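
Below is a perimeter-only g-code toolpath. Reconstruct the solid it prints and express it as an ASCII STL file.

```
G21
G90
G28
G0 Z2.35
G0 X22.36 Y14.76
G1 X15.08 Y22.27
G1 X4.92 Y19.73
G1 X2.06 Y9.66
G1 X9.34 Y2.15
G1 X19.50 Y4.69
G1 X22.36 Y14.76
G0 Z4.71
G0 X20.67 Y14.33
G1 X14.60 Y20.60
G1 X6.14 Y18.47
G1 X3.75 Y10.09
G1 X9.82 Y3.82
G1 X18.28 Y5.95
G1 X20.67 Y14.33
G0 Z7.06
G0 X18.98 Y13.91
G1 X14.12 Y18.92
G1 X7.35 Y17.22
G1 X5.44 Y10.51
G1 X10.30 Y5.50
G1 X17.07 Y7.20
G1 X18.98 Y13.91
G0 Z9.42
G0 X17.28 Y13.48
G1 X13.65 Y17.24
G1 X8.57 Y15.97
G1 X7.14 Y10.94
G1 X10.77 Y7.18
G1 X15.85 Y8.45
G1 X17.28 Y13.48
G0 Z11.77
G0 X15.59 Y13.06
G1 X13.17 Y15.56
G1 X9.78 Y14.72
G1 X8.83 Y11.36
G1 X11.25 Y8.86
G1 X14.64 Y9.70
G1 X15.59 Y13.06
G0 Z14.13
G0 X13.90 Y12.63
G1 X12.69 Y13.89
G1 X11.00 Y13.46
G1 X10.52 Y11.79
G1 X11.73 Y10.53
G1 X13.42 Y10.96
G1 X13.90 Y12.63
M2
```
solid part
  facet normal 0.0000 0.0000 -1.0000
    outer loop
      vertex 3.71 20.98 0.00
      vertex 15.56 23.95 0.00
      vertex 24.05 15.18 0.00
    endloop
  endfacet
  facet normal 0.0000 0.0000 -1.0000
    outer loop
      vertex 0.37 9.24 0.00
      vertex 3.71 20.98 0.00
      vertex 24.05 15.18 0.00
    endloop
  endfacet
  facet normal 0.0000 0.0000 -1.0000
    outer loop
      vertex 8.86 0.47 0.00
      vertex 0.37 9.24 0.00
      vertex 24.05 15.18 0.00
    endloop
  endfacet
  facet normal 0.0000 0.0000 -1.0000
    outer loop
      vertex 20.71 3.44 0.00
      vertex 8.86 0.47 0.00
      vertex 24.05 15.18 0.00
    endloop
  endfacet
  facet normal 0.6047 0.5854 0.5400
    outer loop
      vertex 24.05 15.18 0.00
      vertex 15.56 23.95 0.00
      vertex 12.21 12.21 16.48
    endloop
  endfacet
  facet normal -0.2046 0.8164 0.5400
    outer loop
      vertex 15.56 23.95 0.00
      vertex 3.71 20.98 0.00
      vertex 12.21 12.21 16.48
    endloop
  endfacet
  facet normal -0.8095 0.2303 0.5401
    outer loop
      vertex 3.71 20.98 0.00
      vertex 0.37 9.24 0.00
      vertex 12.21 12.21 16.48
    endloop
  endfacet
  facet normal -0.6047 -0.5854 0.5400
    outer loop
      vertex 0.37 9.24 0.00
      vertex 8.86 0.47 0.00
      vertex 12.21 12.21 16.48
    endloop
  endfacet
  facet normal 0.2046 -0.8164 0.5400
    outer loop
      vertex 8.86 0.47 0.00
      vertex 20.71 3.44 0.00
      vertex 12.21 12.21 16.48
    endloop
  endfacet
  facet normal 0.8095 -0.2303 0.5401
    outer loop
      vertex 20.71 3.44 0.00
      vertex 24.05 15.18 0.00
      vertex 12.21 12.21 16.48
    endloop
  endfacet
endsolid part

The G0 Z moves step by Δz≈2.35 mm. The G1 loops shrink linearly with z, so the solid tapers from its base footprint up to z≈16.5. Closing with a flat bottom cap and the tapered top and triangulating gives 10 facets — a regular 6-sided pyramid, base circumscribed radius ≈ 12.2 mm, apex at z ≈ 16.5 mm.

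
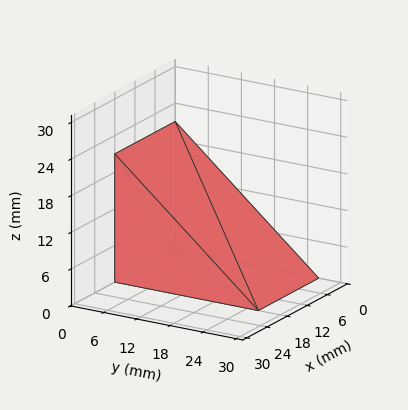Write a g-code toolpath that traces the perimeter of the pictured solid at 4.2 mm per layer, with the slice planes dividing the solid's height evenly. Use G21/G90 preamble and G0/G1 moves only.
Reading the render: the shape is a wedge (ramp): 18 × 26 mm base, rising to 21 mm along the y=0 edge and sloping linearly to z=0 at y=26 (dimensions read to the nearest mm from the axis ticks). For the g-code, the solid's height is divided into equal slices at the stated Δz and each level perimeter traced with G1 moves after a G0 lift.

; perimeter-only toolpath
G21 ; units = mm
G90 ; absolute positioning
G28 ; home
; layer 1
G0 Z4.2
G0 X0.0 Y0.0
G1 X18.0 Y0.0
G1 X18.0 Y20.8
G1 X0.0 Y20.8
G1 X0.0 Y0.0
; layer 2
G0 Z8.4
G0 X0.0 Y0.0
G1 X18.0 Y0.0
G1 X18.0 Y15.6
G1 X0.0 Y15.6
G1 X0.0 Y0.0
; layer 3
G0 Z12.6
G0 X0.0 Y0.0
G1 X18.0 Y0.0
G1 X18.0 Y10.4
G1 X0.0 Y10.4
G1 X0.0 Y0.0
; layer 4
G0 Z16.8
G0 X0.0 Y0.0
G1 X18.0 Y0.0
G1 X18.0 Y5.2
G1 X0.0 Y5.2
G1 X0.0 Y0.0
M2 ; end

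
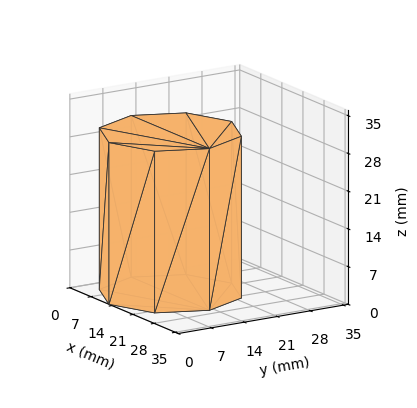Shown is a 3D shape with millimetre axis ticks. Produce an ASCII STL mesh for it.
Reading the render: the shape is a regular 8-sided prism (a cylinder approximated with 8 flat sides), circumscribed radius ≈ 13 mm, height ≈ 30 mm (dimensions read to the nearest mm from the axis ticks). For the STL, each face is triangulated and given an outward normal.

solid part
  facet normal 0.0000 0.0000 -1.0000
    outer loop
      vertex 13.00 26.00 0.00
      vertex 22.19 22.19 0.00
      vertex 26.00 13.00 0.00
    endloop
  endfacet
  facet normal 0.0000 0.0000 -1.0000
    outer loop
      vertex 3.81 22.19 0.00
      vertex 13.00 26.00 0.00
      vertex 26.00 13.00 0.00
    endloop
  endfacet
  facet normal 0.0000 0.0000 -1.0000
    outer loop
      vertex 0.00 13.00 0.00
      vertex 3.81 22.19 0.00
      vertex 26.00 13.00 0.00
    endloop
  endfacet
  facet normal 0.0000 0.0000 -1.0000
    outer loop
      vertex 3.81 3.81 0.00
      vertex 0.00 13.00 0.00
      vertex 26.00 13.00 0.00
    endloop
  endfacet
  facet normal 0.0000 0.0000 -1.0000
    outer loop
      vertex 13.00 0.00 0.00
      vertex 3.81 3.81 0.00
      vertex 26.00 13.00 0.00
    endloop
  endfacet
  facet normal 0.0000 0.0000 -1.0000
    outer loop
      vertex 22.19 3.81 0.00
      vertex 13.00 0.00 0.00
      vertex 26.00 13.00 0.00
    endloop
  endfacet
  facet normal 0.0000 0.0000 1.0000
    outer loop
      vertex 26.00 13.00 30.00
      vertex 22.19 22.19 30.00
      vertex 13.00 26.00 30.00
    endloop
  endfacet
  facet normal 0.0000 0.0000 1.0000
    outer loop
      vertex 26.00 13.00 30.00
      vertex 13.00 26.00 30.00
      vertex 3.81 22.19 30.00
    endloop
  endfacet
  facet normal 0.0000 0.0000 1.0000
    outer loop
      vertex 26.00 13.00 30.00
      vertex 3.81 22.19 30.00
      vertex 0.00 13.00 30.00
    endloop
  endfacet
  facet normal 0.0000 0.0000 1.0000
    outer loop
      vertex 26.00 13.00 30.00
      vertex 0.00 13.00 30.00
      vertex 3.81 3.81 30.00
    endloop
  endfacet
  facet normal 0.0000 0.0000 1.0000
    outer loop
      vertex 26.00 13.00 30.00
      vertex 3.81 3.81 30.00
      vertex 13.00 0.00 30.00
    endloop
  endfacet
  facet normal 0.0000 0.0000 1.0000
    outer loop
      vertex 26.00 13.00 30.00
      vertex 13.00 0.00 30.00
      vertex 22.19 3.81 30.00
    endloop
  endfacet
  facet normal 0.9238 0.3830 0.0000
    outer loop
      vertex 26.00 13.00 0.00
      vertex 22.19 22.19 0.00
      vertex 22.19 22.19 30.00
    endloop
  endfacet
  facet normal 0.9238 0.3830 0.0000
    outer loop
      vertex 26.00 13.00 0.00
      vertex 22.19 22.19 30.00
      vertex 26.00 13.00 30.00
    endloop
  endfacet
  facet normal 0.3830 0.9238 0.0000
    outer loop
      vertex 22.19 22.19 0.00
      vertex 13.00 26.00 0.00
      vertex 13.00 26.00 30.00
    endloop
  endfacet
  facet normal 0.3830 0.9238 0.0000
    outer loop
      vertex 22.19 22.19 0.00
      vertex 13.00 26.00 30.00
      vertex 22.19 22.19 30.00
    endloop
  endfacet
  facet normal -0.3830 0.9238 0.0000
    outer loop
      vertex 13.00 26.00 0.00
      vertex 3.81 22.19 0.00
      vertex 3.81 22.19 30.00
    endloop
  endfacet
  facet normal -0.3830 0.9238 0.0000
    outer loop
      vertex 13.00 26.00 0.00
      vertex 3.81 22.19 30.00
      vertex 13.00 26.00 30.00
    endloop
  endfacet
  facet normal -0.9238 0.3830 0.0000
    outer loop
      vertex 3.81 22.19 0.00
      vertex 0.00 13.00 0.00
      vertex 0.00 13.00 30.00
    endloop
  endfacet
  facet normal -0.9238 0.3830 0.0000
    outer loop
      vertex 3.81 22.19 0.00
      vertex 0.00 13.00 30.00
      vertex 3.81 22.19 30.00
    endloop
  endfacet
  facet normal -0.9238 -0.3830 0.0000
    outer loop
      vertex 0.00 13.00 0.00
      vertex 3.81 3.81 0.00
      vertex 3.81 3.81 30.00
    endloop
  endfacet
  facet normal -0.9238 -0.3830 0.0000
    outer loop
      vertex 0.00 13.00 0.00
      vertex 3.81 3.81 30.00
      vertex 0.00 13.00 30.00
    endloop
  endfacet
  facet normal -0.3830 -0.9238 0.0000
    outer loop
      vertex 3.81 3.81 0.00
      vertex 13.00 0.00 0.00
      vertex 13.00 0.00 30.00
    endloop
  endfacet
  facet normal -0.3830 -0.9238 0.0000
    outer loop
      vertex 3.81 3.81 0.00
      vertex 13.00 0.00 30.00
      vertex 3.81 3.81 30.00
    endloop
  endfacet
  facet normal 0.3830 -0.9238 0.0000
    outer loop
      vertex 13.00 0.00 0.00
      vertex 22.19 3.81 0.00
      vertex 22.19 3.81 30.00
    endloop
  endfacet
  facet normal 0.3830 -0.9238 0.0000
    outer loop
      vertex 13.00 0.00 0.00
      vertex 22.19 3.81 30.00
      vertex 13.00 0.00 30.00
    endloop
  endfacet
  facet normal 0.9238 -0.3830 0.0000
    outer loop
      vertex 22.19 3.81 0.00
      vertex 26.00 13.00 0.00
      vertex 26.00 13.00 30.00
    endloop
  endfacet
  facet normal 0.9238 -0.3830 0.0000
    outer loop
      vertex 22.19 3.81 0.00
      vertex 26.00 13.00 30.00
      vertex 22.19 3.81 30.00
    endloop
  endfacet
endsolid part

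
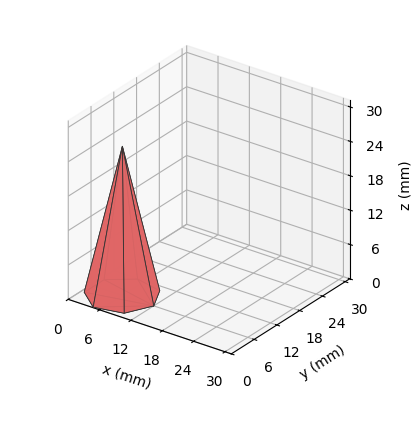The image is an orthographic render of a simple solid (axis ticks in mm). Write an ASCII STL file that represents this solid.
Reading the render: the shape is a regular 7-sided pyramid, base circumscribed radius ≈ 6 mm, apex at z ≈ 26 mm (dimensions read to the nearest mm from the axis ticks). For the STL, each face is triangulated and given an outward normal.

solid part
  facet normal 0.0000 0.0000 -1.0000
    outer loop
      vertex 4.665 11.850 0.000
      vertex 9.741 10.691 0.000
      vertex 12.000 6.000 0.000
    endloop
  endfacet
  facet normal 0.0000 0.0000 -1.0000
    outer loop
      vertex 0.594 8.603 0.000
      vertex 4.665 11.850 0.000
      vertex 12.000 6.000 0.000
    endloop
  endfacet
  facet normal 0.0000 0.0000 -1.0000
    outer loop
      vertex 0.594 3.397 0.000
      vertex 0.594 8.603 0.000
      vertex 12.000 6.000 0.000
    endloop
  endfacet
  facet normal 0.0000 0.0000 -1.0000
    outer loop
      vertex 4.665 0.150 0.000
      vertex 0.594 3.397 0.000
      vertex 12.000 6.000 0.000
    endloop
  endfacet
  facet normal 0.0000 0.0000 -1.0000
    outer loop
      vertex 9.741 1.309 0.000
      vertex 4.665 0.150 0.000
      vertex 12.000 6.000 0.000
    endloop
  endfacet
  facet normal 0.8821 0.4248 0.2036
    outer loop
      vertex 12.000 6.000 0.000
      vertex 9.741 10.691 0.000
      vertex 6.000 6.000 26.000
    endloop
  endfacet
  facet normal 0.2179 0.9545 0.2036
    outer loop
      vertex 9.741 10.691 0.000
      vertex 4.665 11.850 0.000
      vertex 6.000 6.000 26.000
    endloop
  endfacet
  facet normal -0.6105 0.7654 0.2036
    outer loop
      vertex 4.665 11.850 0.000
      vertex 0.594 8.603 0.000
      vertex 6.000 6.000 26.000
    endloop
  endfacet
  facet normal -0.9791 0.0000 0.2036
    outer loop
      vertex 0.594 8.603 0.000
      vertex 0.594 3.397 0.000
      vertex 6.000 6.000 26.000
    endloop
  endfacet
  facet normal -0.6105 -0.7654 0.2036
    outer loop
      vertex 0.594 3.397 0.000
      vertex 4.665 0.150 0.000
      vertex 6.000 6.000 26.000
    endloop
  endfacet
  facet normal 0.2179 -0.9545 0.2036
    outer loop
      vertex 4.665 0.150 0.000
      vertex 9.741 1.309 0.000
      vertex 6.000 6.000 26.000
    endloop
  endfacet
  facet normal 0.8821 -0.4248 0.2036
    outer loop
      vertex 9.741 1.309 0.000
      vertex 12.000 6.000 0.000
      vertex 6.000 6.000 26.000
    endloop
  endfacet
endsolid part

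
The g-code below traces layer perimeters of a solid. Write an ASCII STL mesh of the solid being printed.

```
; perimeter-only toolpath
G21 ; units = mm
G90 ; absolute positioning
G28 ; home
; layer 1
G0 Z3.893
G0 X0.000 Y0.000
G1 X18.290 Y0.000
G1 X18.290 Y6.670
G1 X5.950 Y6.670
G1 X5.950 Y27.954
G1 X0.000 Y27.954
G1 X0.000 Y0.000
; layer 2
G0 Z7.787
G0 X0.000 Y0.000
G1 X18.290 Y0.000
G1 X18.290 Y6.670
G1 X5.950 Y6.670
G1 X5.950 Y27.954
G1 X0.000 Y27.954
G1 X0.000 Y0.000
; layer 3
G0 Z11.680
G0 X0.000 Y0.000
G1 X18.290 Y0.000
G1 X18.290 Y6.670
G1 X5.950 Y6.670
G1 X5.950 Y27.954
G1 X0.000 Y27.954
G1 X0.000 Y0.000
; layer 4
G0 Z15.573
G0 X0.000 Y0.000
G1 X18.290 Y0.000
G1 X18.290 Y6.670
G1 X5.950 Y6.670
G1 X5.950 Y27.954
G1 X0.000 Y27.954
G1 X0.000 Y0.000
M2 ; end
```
solid part
  facet normal 0.0000 0.0000 -1.0000
    outer loop
      vertex 18.290 6.670 0.000
      vertex 18.290 0.000 0.000
      vertex 0.000 0.000 0.000
    endloop
  endfacet
  facet normal 0.0000 0.0000 -1.0000
    outer loop
      vertex 5.950 6.670 0.000
      vertex 18.290 6.670 0.000
      vertex 0.000 0.000 0.000
    endloop
  endfacet
  facet normal 0.0000 0.0000 -1.0000
    outer loop
      vertex 5.950 27.954 0.000
      vertex 5.950 6.670 0.000
      vertex 0.000 0.000 0.000
    endloop
  endfacet
  facet normal 0.0000 0.0000 -1.0000
    outer loop
      vertex 0.000 27.954 0.000
      vertex 5.950 27.954 0.000
      vertex 0.000 0.000 0.000
    endloop
  endfacet
  facet normal 0.0000 0.0000 1.0000
    outer loop
      vertex 0.000 0.000 15.573
      vertex 18.290 0.000 15.573
      vertex 18.290 6.670 15.573
    endloop
  endfacet
  facet normal 0.0000 0.0000 1.0000
    outer loop
      vertex 0.000 0.000 15.573
      vertex 18.290 6.670 15.573
      vertex 5.950 6.670 15.573
    endloop
  endfacet
  facet normal 0.0000 0.0000 1.0000
    outer loop
      vertex 0.000 0.000 15.573
      vertex 5.950 6.670 15.573
      vertex 5.950 27.954 15.573
    endloop
  endfacet
  facet normal 0.0000 0.0000 1.0000
    outer loop
      vertex 0.000 0.000 15.573
      vertex 5.950 27.954 15.573
      vertex 0.000 27.954 15.573
    endloop
  endfacet
  facet normal 0.0000 -1.0000 0.0000
    outer loop
      vertex 0.000 0.000 0.000
      vertex 18.290 0.000 0.000
      vertex 18.290 0.000 15.573
    endloop
  endfacet
  facet normal 0.0000 -1.0000 0.0000
    outer loop
      vertex 0.000 0.000 0.000
      vertex 18.290 0.000 15.573
      vertex 0.000 0.000 15.573
    endloop
  endfacet
  facet normal 1.0000 0.0000 0.0000
    outer loop
      vertex 18.290 0.000 0.000
      vertex 18.290 6.670 0.000
      vertex 18.290 6.670 15.573
    endloop
  endfacet
  facet normal 1.0000 0.0000 0.0000
    outer loop
      vertex 18.290 0.000 0.000
      vertex 18.290 6.670 15.573
      vertex 18.290 0.000 15.573
    endloop
  endfacet
  facet normal 0.0000 1.0000 0.0000
    outer loop
      vertex 18.290 6.670 0.000
      vertex 5.950 6.670 0.000
      vertex 5.950 6.670 15.573
    endloop
  endfacet
  facet normal 0.0000 1.0000 0.0000
    outer loop
      vertex 18.290 6.670 0.000
      vertex 5.950 6.670 15.573
      vertex 18.290 6.670 15.573
    endloop
  endfacet
  facet normal 1.0000 0.0000 0.0000
    outer loop
      vertex 5.950 6.670 0.000
      vertex 5.950 27.954 0.000
      vertex 5.950 27.954 15.573
    endloop
  endfacet
  facet normal 1.0000 0.0000 0.0000
    outer loop
      vertex 5.950 6.670 0.000
      vertex 5.950 27.954 15.573
      vertex 5.950 6.670 15.573
    endloop
  endfacet
  facet normal 0.0000 1.0000 0.0000
    outer loop
      vertex 5.950 27.954 0.000
      vertex 0.000 27.954 0.000
      vertex 0.000 27.954 15.573
    endloop
  endfacet
  facet normal 0.0000 1.0000 0.0000
    outer loop
      vertex 5.950 27.954 0.000
      vertex 0.000 27.954 15.573
      vertex 5.950 27.954 15.573
    endloop
  endfacet
  facet normal -1.0000 0.0000 0.0000
    outer loop
      vertex 0.000 27.954 0.000
      vertex 0.000 0.000 0.000
      vertex 0.000 0.000 15.573
    endloop
  endfacet
  facet normal -1.0000 0.0000 0.0000
    outer loop
      vertex 0.000 27.954 0.000
      vertex 0.000 0.000 15.573
      vertex 0.000 27.954 15.573
    endloop
  endfacet
endsolid part

The G0 Z moves step by Δz≈3.893 mm. Every layer's G1 loop is the same polygon, so the solid is a straight extrusion of it from z=0 to z≈15.6. Closing with flat bottom and top caps and triangulating gives 20 facets — an L-shaped prism: outer 18.3 × 28 mm, arm thicknesses ≈ 6.67 mm (horizontal) and 5.95 mm (vertical), extruded 15.6 mm in z.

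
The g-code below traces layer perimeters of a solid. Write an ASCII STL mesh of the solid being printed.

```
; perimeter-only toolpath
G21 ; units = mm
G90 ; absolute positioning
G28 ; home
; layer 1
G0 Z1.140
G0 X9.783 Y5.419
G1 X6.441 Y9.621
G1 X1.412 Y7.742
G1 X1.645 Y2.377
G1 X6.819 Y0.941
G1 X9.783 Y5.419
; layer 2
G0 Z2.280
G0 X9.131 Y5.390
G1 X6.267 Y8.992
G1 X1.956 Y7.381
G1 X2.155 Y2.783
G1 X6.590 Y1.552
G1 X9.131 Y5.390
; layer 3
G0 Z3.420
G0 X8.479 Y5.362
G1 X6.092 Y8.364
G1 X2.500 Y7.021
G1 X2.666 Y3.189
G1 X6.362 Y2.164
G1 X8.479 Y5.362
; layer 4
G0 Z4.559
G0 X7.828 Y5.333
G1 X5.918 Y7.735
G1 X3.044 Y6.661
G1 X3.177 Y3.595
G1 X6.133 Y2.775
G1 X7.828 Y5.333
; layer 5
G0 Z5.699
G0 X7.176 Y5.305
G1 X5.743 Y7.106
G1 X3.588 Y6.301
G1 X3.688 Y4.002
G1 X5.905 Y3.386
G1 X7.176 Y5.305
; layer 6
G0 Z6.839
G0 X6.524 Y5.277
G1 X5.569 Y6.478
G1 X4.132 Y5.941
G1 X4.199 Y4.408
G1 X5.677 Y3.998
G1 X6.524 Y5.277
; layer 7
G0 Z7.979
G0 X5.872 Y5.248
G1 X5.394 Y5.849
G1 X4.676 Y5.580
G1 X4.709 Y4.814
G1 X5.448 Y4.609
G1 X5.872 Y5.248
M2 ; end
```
solid part
  facet normal 0.0000 0.0000 -1.0000
    outer loop
      vertex 0.868 8.102 0.000
      vertex 6.616 10.250 0.000
      vertex 10.435 5.447 0.000
    endloop
  endfacet
  facet normal 0.0000 0.0000 -1.0000
    outer loop
      vertex 1.134 1.971 0.000
      vertex 0.868 8.102 0.000
      vertex 10.435 5.447 0.000
    endloop
  endfacet
  facet normal 0.0000 0.0000 -1.0000
    outer loop
      vertex 7.047 0.330 0.000
      vertex 1.134 1.971 0.000
      vertex 10.435 5.447 0.000
    endloop
  endfacet
  facet normal 0.7103 0.5647 0.4202
    outer loop
      vertex 10.435 5.447 0.000
      vertex 6.616 10.250 0.000
      vertex 5.220 5.220 9.119
    endloop
  endfacet
  facet normal -0.3176 0.8500 0.4202
    outer loop
      vertex 6.616 10.250 0.000
      vertex 0.868 8.102 0.000
      vertex 5.220 5.220 9.119
    endloop
  endfacet
  facet normal -0.9066 -0.0393 0.4202
    outer loop
      vertex 0.868 8.102 0.000
      vertex 1.134 1.971 0.000
      vertex 5.220 5.220 9.119
    endloop
  endfacet
  facet normal -0.2427 -0.8744 0.4203
    outer loop
      vertex 1.134 1.971 0.000
      vertex 7.047 0.330 0.000
      vertex 5.220 5.220 9.119
    endloop
  endfacet
  facet normal 0.7566 -0.5010 0.4202
    outer loop
      vertex 7.047 0.330 0.000
      vertex 10.435 5.447 0.000
      vertex 5.220 5.220 9.119
    endloop
  endfacet
endsolid part

The G0 Z moves step by Δz≈1.140 mm. The G1 loops shrink linearly with z, so the solid tapers from its base footprint up to z≈9.12. Closing with a flat bottom cap and the tapered top and triangulating gives 8 facets — a regular 5-sided pyramid, base circumscribed radius ≈ 5.22 mm, apex at z ≈ 9.12 mm.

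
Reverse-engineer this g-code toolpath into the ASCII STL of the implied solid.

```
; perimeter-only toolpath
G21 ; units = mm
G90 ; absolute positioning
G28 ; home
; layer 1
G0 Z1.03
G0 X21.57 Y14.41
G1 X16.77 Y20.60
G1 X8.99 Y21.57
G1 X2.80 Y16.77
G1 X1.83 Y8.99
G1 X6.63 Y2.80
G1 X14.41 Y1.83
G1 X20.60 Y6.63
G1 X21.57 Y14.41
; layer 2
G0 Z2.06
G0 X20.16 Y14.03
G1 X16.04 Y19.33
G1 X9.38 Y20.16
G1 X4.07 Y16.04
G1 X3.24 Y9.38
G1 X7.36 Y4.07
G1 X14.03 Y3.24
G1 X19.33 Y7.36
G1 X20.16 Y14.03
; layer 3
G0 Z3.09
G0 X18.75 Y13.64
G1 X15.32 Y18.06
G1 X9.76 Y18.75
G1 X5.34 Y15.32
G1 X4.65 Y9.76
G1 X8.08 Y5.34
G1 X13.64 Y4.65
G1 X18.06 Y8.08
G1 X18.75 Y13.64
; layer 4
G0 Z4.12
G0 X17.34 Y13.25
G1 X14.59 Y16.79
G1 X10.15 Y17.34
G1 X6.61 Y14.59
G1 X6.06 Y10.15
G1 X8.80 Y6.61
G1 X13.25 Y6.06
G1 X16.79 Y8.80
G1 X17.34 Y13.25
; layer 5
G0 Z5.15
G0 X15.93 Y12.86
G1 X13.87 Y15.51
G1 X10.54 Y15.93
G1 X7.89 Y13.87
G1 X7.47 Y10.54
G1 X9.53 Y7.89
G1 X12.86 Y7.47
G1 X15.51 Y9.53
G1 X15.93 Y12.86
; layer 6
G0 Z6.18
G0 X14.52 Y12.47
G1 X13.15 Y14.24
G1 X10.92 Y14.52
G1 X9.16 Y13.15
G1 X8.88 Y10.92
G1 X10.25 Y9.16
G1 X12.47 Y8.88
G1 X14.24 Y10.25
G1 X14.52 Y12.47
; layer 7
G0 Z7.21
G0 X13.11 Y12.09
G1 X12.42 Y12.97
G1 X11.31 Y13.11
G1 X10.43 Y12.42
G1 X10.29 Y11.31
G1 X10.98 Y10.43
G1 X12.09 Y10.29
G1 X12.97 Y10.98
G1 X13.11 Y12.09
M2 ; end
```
solid part
  facet normal 0.0000 0.0000 -1.0000
    outer loop
      vertex 8.60 22.98 0.00
      vertex 17.49 21.87 0.00
      vertex 22.98 14.80 0.00
    endloop
  endfacet
  facet normal 0.0000 0.0000 -1.0000
    outer loop
      vertex 1.53 17.49 0.00
      vertex 8.60 22.98 0.00
      vertex 22.98 14.80 0.00
    endloop
  endfacet
  facet normal 0.0000 0.0000 -1.0000
    outer loop
      vertex 0.42 8.60 0.00
      vertex 1.53 17.49 0.00
      vertex 22.98 14.80 0.00
    endloop
  endfacet
  facet normal 0.0000 0.0000 -1.0000
    outer loop
      vertex 5.91 1.53 0.00
      vertex 0.42 8.60 0.00
      vertex 22.98 14.80 0.00
    endloop
  endfacet
  facet normal 0.0000 0.0000 -1.0000
    outer loop
      vertex 14.80 0.42 0.00
      vertex 5.91 1.53 0.00
      vertex 22.98 14.80 0.00
    endloop
  endfacet
  facet normal 0.0000 0.0000 -1.0000
    outer loop
      vertex 21.87 5.91 0.00
      vertex 14.80 0.42 0.00
      vertex 22.98 14.80 0.00
    endloop
  endfacet
  facet normal 0.4788 0.3718 0.7953
    outer loop
      vertex 22.98 14.80 0.00
      vertex 17.49 21.87 0.00
      vertex 11.70 11.70 8.24
    endloop
  endfacet
  facet normal 0.0751 0.6016 0.7953
    outer loop
      vertex 17.49 21.87 0.00
      vertex 8.60 22.98 0.00
      vertex 11.70 11.70 8.24
    endloop
  endfacet
  facet normal -0.3718 0.4788 0.7953
    outer loop
      vertex 8.60 22.98 0.00
      vertex 1.53 17.49 0.00
      vertex 11.70 11.70 8.24
    endloop
  endfacet
  facet normal -0.6016 0.0751 0.7953
    outer loop
      vertex 1.53 17.49 0.00
      vertex 0.42 8.60 0.00
      vertex 11.70 11.70 8.24
    endloop
  endfacet
  facet normal -0.4788 -0.3718 0.7953
    outer loop
      vertex 0.42 8.60 0.00
      vertex 5.91 1.53 0.00
      vertex 11.70 11.70 8.24
    endloop
  endfacet
  facet normal -0.0751 -0.6016 0.7953
    outer loop
      vertex 5.91 1.53 0.00
      vertex 14.80 0.42 0.00
      vertex 11.70 11.70 8.24
    endloop
  endfacet
  facet normal 0.3718 -0.4788 0.7953
    outer loop
      vertex 14.80 0.42 0.00
      vertex 21.87 5.91 0.00
      vertex 11.70 11.70 8.24
    endloop
  endfacet
  facet normal 0.6016 -0.0751 0.7953
    outer loop
      vertex 21.87 5.91 0.00
      vertex 22.98 14.80 0.00
      vertex 11.70 11.70 8.24
    endloop
  endfacet
endsolid part

The G0 Z moves step by Δz≈1.03 mm. The G1 loops shrink linearly with z, so the solid tapers from its base footprint up to z≈8.24. Closing with a flat bottom cap and the tapered top and triangulating gives 14 facets — a regular 8-sided pyramid, base circumscribed radius ≈ 11.7 mm, apex at z ≈ 8.24 mm.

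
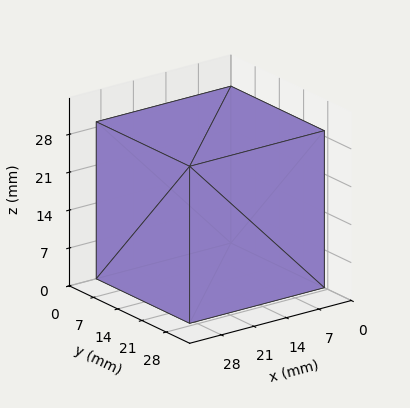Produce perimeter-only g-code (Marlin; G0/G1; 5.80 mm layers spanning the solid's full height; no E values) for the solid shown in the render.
Reading the render: the shape is a rectangular box, roughly 29 × 27 mm footprint and 29 mm tall (dimensions read to the nearest mm from the axis ticks). For the g-code, the solid's height is divided into equal slices at the stated Δz and each level perimeter traced with G1 moves after a G0 lift.

; perimeter-only toolpath
G21 ; units = mm
G90 ; absolute positioning
G28 ; home
; layer 1
G0 Z5.80
G0 X0.00 Y0.00
G1 X29.00 Y0.00
G1 X29.00 Y27.00
G1 X0.00 Y27.00
G1 X0.00 Y0.00
; layer 2
G0 Z11.60
G0 X0.00 Y0.00
G1 X29.00 Y0.00
G1 X29.00 Y27.00
G1 X0.00 Y27.00
G1 X0.00 Y0.00
; layer 3
G0 Z17.40
G0 X0.00 Y0.00
G1 X29.00 Y0.00
G1 X29.00 Y27.00
G1 X0.00 Y27.00
G1 X0.00 Y0.00
; layer 4
G0 Z23.20
G0 X0.00 Y0.00
G1 X29.00 Y0.00
G1 X29.00 Y27.00
G1 X0.00 Y27.00
G1 X0.00 Y0.00
; layer 5
G0 Z29.00
G0 X0.00 Y0.00
G1 X29.00 Y0.00
G1 X29.00 Y27.00
G1 X0.00 Y27.00
G1 X0.00 Y0.00
M2 ; end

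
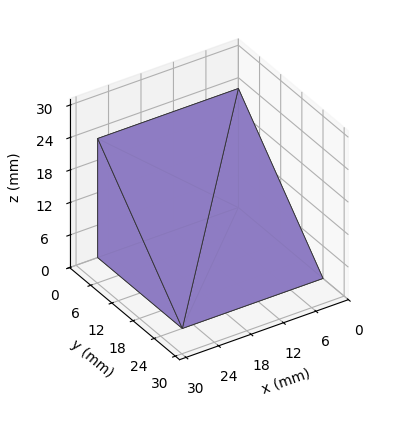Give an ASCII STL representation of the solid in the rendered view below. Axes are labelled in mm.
Reading the render: the shape is a wedge (ramp): 26 × 24 mm base, rising to 22 mm along the y=0 edge and sloping linearly to z=0 at y=24 (dimensions read to the nearest mm from the axis ticks). For the STL, each face is triangulated and given an outward normal.

solid part
  facet normal 0.0000 0.0000 -1.0000
    outer loop
      vertex 26.000 24.000 0.000
      vertex 26.000 0.000 0.000
      vertex 0.000 0.000 0.000
    endloop
  endfacet
  facet normal 0.0000 0.0000 -1.0000
    outer loop
      vertex 0.000 24.000 0.000
      vertex 26.000 24.000 0.000
      vertex 0.000 0.000 0.000
    endloop
  endfacet
  facet normal 0.0000 -1.0000 0.0000
    outer loop
      vertex 0.000 0.000 0.000
      vertex 26.000 0.000 0.000
      vertex 26.000 0.000 22.000
    endloop
  endfacet
  facet normal 0.0000 -1.0000 0.0000
    outer loop
      vertex 0.000 0.000 0.000
      vertex 26.000 0.000 22.000
      vertex 0.000 0.000 22.000
    endloop
  endfacet
  facet normal 0.0000 0.6757 0.7372
    outer loop
      vertex 0.000 0.000 22.000
      vertex 26.000 0.000 22.000
      vertex 26.000 24.000 0.000
    endloop
  endfacet
  facet normal 0.0000 0.6757 0.7372
    outer loop
      vertex 0.000 0.000 22.000
      vertex 26.000 24.000 0.000
      vertex 0.000 24.000 0.000
    endloop
  endfacet
  facet normal -1.0000 0.0000 0.0000
    outer loop
      vertex 0.000 0.000 22.000
      vertex 0.000 24.000 0.000
      vertex 0.000 0.000 0.000
    endloop
  endfacet
  facet normal 1.0000 0.0000 0.0000
    outer loop
      vertex 26.000 0.000 0.000
      vertex 26.000 24.000 0.000
      vertex 26.000 0.000 22.000
    endloop
  endfacet
endsolid part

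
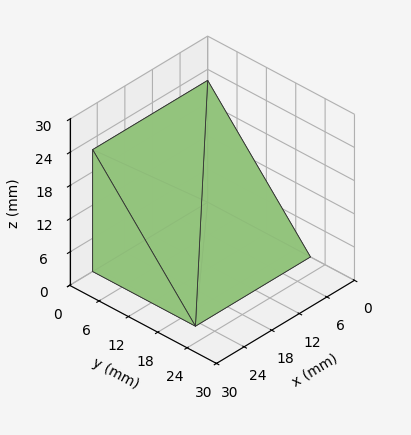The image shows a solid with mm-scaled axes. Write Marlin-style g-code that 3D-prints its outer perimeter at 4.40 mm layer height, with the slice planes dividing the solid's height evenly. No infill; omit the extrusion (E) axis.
Reading the render: the shape is a wedge (ramp): 25 × 21 mm base, rising to 22 mm along the y=0 edge and sloping linearly to z=0 at y=21 (dimensions read to the nearest mm from the axis ticks). For the g-code, the solid's height is divided into equal slices at the stated Δz and each level perimeter traced with G1 moves after a G0 lift.

; perimeter-only toolpath
G21 ; units = mm
G90 ; absolute positioning
G28 ; home
; layer 1
G0 Z4.40
G0 X0.00 Y0.00
G1 X25.00 Y0.00
G1 X25.00 Y16.80
G1 X0.00 Y16.80
G1 X0.00 Y0.00
; layer 2
G0 Z8.80
G0 X0.00 Y0.00
G1 X25.00 Y0.00
G1 X25.00 Y12.60
G1 X0.00 Y12.60
G1 X0.00 Y0.00
; layer 3
G0 Z13.20
G0 X0.00 Y0.00
G1 X25.00 Y0.00
G1 X25.00 Y8.40
G1 X0.00 Y8.40
G1 X0.00 Y0.00
; layer 4
G0 Z17.60
G0 X0.00 Y0.00
G1 X25.00 Y0.00
G1 X25.00 Y4.20
G1 X0.00 Y4.20
G1 X0.00 Y0.00
M2 ; end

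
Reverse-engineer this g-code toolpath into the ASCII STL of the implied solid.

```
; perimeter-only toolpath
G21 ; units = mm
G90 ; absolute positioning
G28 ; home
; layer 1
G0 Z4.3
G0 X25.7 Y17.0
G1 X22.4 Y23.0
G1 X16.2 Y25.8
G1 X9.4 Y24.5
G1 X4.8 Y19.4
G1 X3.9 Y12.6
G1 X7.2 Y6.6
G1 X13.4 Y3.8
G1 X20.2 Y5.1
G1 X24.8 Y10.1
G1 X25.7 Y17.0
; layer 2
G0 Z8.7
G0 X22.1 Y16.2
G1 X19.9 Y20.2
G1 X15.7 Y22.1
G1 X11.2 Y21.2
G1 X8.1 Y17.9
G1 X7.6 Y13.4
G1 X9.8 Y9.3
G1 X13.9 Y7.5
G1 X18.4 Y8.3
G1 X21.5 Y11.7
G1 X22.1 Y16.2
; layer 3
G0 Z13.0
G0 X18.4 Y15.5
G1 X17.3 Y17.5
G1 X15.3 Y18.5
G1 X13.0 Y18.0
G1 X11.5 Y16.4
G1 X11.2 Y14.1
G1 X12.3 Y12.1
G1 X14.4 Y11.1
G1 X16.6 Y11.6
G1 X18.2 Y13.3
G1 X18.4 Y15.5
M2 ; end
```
solid part
  facet normal 0.0000 0.0000 -1.0000
    outer loop
      vertex 16.6 29.5 0.0
      vertex 24.9 25.7 0.0
      vertex 29.3 17.7 0.0
    endloop
  endfacet
  facet normal 0.0000 0.0000 -1.0000
    outer loop
      vertex 7.6 27.7 0.0
      vertex 16.6 29.5 0.0
      vertex 29.3 17.7 0.0
    endloop
  endfacet
  facet normal 0.0000 0.0000 -1.0000
    outer loop
      vertex 1.4 21.0 0.0
      vertex 7.6 27.7 0.0
      vertex 29.3 17.7 0.0
    endloop
  endfacet
  facet normal 0.0000 0.0000 -1.0000
    outer loop
      vertex 0.3 11.9 0.0
      vertex 1.4 21.0 0.0
      vertex 29.3 17.7 0.0
    endloop
  endfacet
  facet normal 0.0000 0.0000 -1.0000
    outer loop
      vertex 4.7 3.9 0.0
      vertex 0.3 11.9 0.0
      vertex 29.3 17.7 0.0
    endloop
  endfacet
  facet normal 0.0000 0.0000 -1.0000
    outer loop
      vertex 13.0 0.1 0.0
      vertex 4.7 3.9 0.0
      vertex 29.3 17.7 0.0
    endloop
  endfacet
  facet normal 0.0000 0.0000 -1.0000
    outer loop
      vertex 22.0 1.9 0.0
      vertex 13.0 0.1 0.0
      vertex 29.3 17.7 0.0
    endloop
  endfacet
  facet normal 0.0000 0.0000 -1.0000
    outer loop
      vertex 28.2 8.6 0.0
      vertex 22.0 1.9 0.0
      vertex 29.3 17.7 0.0
    endloop
  endfacet
  facet normal 0.6792 0.3735 0.6318
    outer loop
      vertex 29.3 17.7 0.0
      vertex 24.9 25.7 0.0
      vertex 14.8 14.8 17.3
    endloop
  endfacet
  facet normal 0.3225 0.7045 0.6322
    outer loop
      vertex 24.9 25.7 0.0
      vertex 16.6 29.5 0.0
      vertex 14.8 14.8 17.3
    endloop
  endfacet
  facet normal -0.1522 0.7609 0.6307
    outer loop
      vertex 16.6 29.5 0.0
      vertex 7.6 27.7 0.0
      vertex 14.8 14.8 17.3
    endloop
  endfacet
  facet normal -0.5698 0.5273 0.6303
    outer loop
      vertex 7.6 27.7 0.0
      vertex 1.4 21.0 0.0
      vertex 14.8 14.8 17.3
    endloop
  endfacet
  facet normal -0.7707 0.0932 0.6303
    outer loop
      vertex 1.4 21.0 0.0
      vertex 0.3 11.9 0.0
      vertex 14.8 14.8 17.3
    endloop
  endfacet
  facet normal -0.6792 -0.3735 0.6318
    outer loop
      vertex 0.3 11.9 0.0
      vertex 4.7 3.9 0.0
      vertex 14.8 14.8 17.3
    endloop
  endfacet
  facet normal -0.3225 -0.7045 0.6322
    outer loop
      vertex 4.7 3.9 0.0
      vertex 13.0 0.1 0.0
      vertex 14.8 14.8 17.3
    endloop
  endfacet
  facet normal 0.1522 -0.7609 0.6307
    outer loop
      vertex 13.0 0.1 0.0
      vertex 22.0 1.9 0.0
      vertex 14.8 14.8 17.3
    endloop
  endfacet
  facet normal 0.5698 -0.5273 0.6303
    outer loop
      vertex 22.0 1.9 0.0
      vertex 28.2 8.6 0.0
      vertex 14.8 14.8 17.3
    endloop
  endfacet
  facet normal 0.7707 -0.0932 0.6303
    outer loop
      vertex 28.2 8.6 0.0
      vertex 29.3 17.7 0.0
      vertex 14.8 14.8 17.3
    endloop
  endfacet
endsolid part

The G0 Z moves step by Δz≈4.3 mm. The G1 loops shrink linearly with z, so the solid tapers from its base footprint up to z≈17.3. Closing with a flat bottom cap and the tapered top and triangulating gives 18 facets — a regular 10-sided pyramid, base circumscribed radius ≈ 14.8 mm, apex at z ≈ 17.3 mm.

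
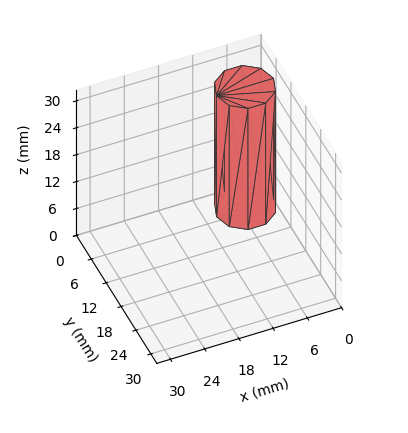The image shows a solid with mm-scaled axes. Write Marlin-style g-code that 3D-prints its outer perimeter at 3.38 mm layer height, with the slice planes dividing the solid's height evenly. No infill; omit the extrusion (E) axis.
Reading the render: the shape is a regular 10-sided prism (a cylinder approximated with 10 flat sides), circumscribed radius ≈ 5 mm, height ≈ 27 mm (dimensions read to the nearest mm from the axis ticks). For the g-code, the solid's height is divided into equal slices at the stated Δz and each level perimeter traced with G1 moves after a G0 lift.

; perimeter-only toolpath
G21 ; units = mm
G90 ; absolute positioning
G28 ; home
; layer 1
G0 Z3.38
G0 X10.00 Y5.00
G1 X9.05 Y7.94
G1 X6.55 Y9.76
G1 X3.45 Y9.76
G1 X0.95 Y7.94
G1 X0.00 Y5.00
G1 X0.95 Y2.06
G1 X3.45 Y0.24
G1 X6.55 Y0.24
G1 X9.05 Y2.06
G1 X10.00 Y5.00
; layer 2
G0 Z6.75
G0 X10.00 Y5.00
G1 X9.05 Y7.94
G1 X6.55 Y9.76
G1 X3.45 Y9.76
G1 X0.95 Y7.94
G1 X0.00 Y5.00
G1 X0.95 Y2.06
G1 X3.45 Y0.24
G1 X6.55 Y0.24
G1 X9.05 Y2.06
G1 X10.00 Y5.00
; layer 3
G0 Z10.12
G0 X10.00 Y5.00
G1 X9.05 Y7.94
G1 X6.55 Y9.76
G1 X3.45 Y9.76
G1 X0.95 Y7.94
G1 X0.00 Y5.00
G1 X0.95 Y2.06
G1 X3.45 Y0.24
G1 X6.55 Y0.24
G1 X9.05 Y2.06
G1 X10.00 Y5.00
; layer 4
G0 Z13.50
G0 X10.00 Y5.00
G1 X9.05 Y7.94
G1 X6.55 Y9.76
G1 X3.45 Y9.76
G1 X0.95 Y7.94
G1 X0.00 Y5.00
G1 X0.95 Y2.06
G1 X3.45 Y0.24
G1 X6.55 Y0.24
G1 X9.05 Y2.06
G1 X10.00 Y5.00
; layer 5
G0 Z16.88
G0 X10.00 Y5.00
G1 X9.05 Y7.94
G1 X6.55 Y9.76
G1 X3.45 Y9.76
G1 X0.95 Y7.94
G1 X0.00 Y5.00
G1 X0.95 Y2.06
G1 X3.45 Y0.24
G1 X6.55 Y0.24
G1 X9.05 Y2.06
G1 X10.00 Y5.00
; layer 6
G0 Z20.25
G0 X10.00 Y5.00
G1 X9.05 Y7.94
G1 X6.55 Y9.76
G1 X3.45 Y9.76
G1 X0.95 Y7.94
G1 X0.00 Y5.00
G1 X0.95 Y2.06
G1 X3.45 Y0.24
G1 X6.55 Y0.24
G1 X9.05 Y2.06
G1 X10.00 Y5.00
; layer 7
G0 Z23.62
G0 X10.00 Y5.00
G1 X9.05 Y7.94
G1 X6.55 Y9.76
G1 X3.45 Y9.76
G1 X0.95 Y7.94
G1 X0.00 Y5.00
G1 X0.95 Y2.06
G1 X3.45 Y0.24
G1 X6.55 Y0.24
G1 X9.05 Y2.06
G1 X10.00 Y5.00
; layer 8
G0 Z27.00
G0 X10.00 Y5.00
G1 X9.05 Y7.94
G1 X6.55 Y9.76
G1 X3.45 Y9.76
G1 X0.95 Y7.94
G1 X0.00 Y5.00
G1 X0.95 Y2.06
G1 X3.45 Y0.24
G1 X6.55 Y0.24
G1 X9.05 Y2.06
G1 X10.00 Y5.00
M2 ; end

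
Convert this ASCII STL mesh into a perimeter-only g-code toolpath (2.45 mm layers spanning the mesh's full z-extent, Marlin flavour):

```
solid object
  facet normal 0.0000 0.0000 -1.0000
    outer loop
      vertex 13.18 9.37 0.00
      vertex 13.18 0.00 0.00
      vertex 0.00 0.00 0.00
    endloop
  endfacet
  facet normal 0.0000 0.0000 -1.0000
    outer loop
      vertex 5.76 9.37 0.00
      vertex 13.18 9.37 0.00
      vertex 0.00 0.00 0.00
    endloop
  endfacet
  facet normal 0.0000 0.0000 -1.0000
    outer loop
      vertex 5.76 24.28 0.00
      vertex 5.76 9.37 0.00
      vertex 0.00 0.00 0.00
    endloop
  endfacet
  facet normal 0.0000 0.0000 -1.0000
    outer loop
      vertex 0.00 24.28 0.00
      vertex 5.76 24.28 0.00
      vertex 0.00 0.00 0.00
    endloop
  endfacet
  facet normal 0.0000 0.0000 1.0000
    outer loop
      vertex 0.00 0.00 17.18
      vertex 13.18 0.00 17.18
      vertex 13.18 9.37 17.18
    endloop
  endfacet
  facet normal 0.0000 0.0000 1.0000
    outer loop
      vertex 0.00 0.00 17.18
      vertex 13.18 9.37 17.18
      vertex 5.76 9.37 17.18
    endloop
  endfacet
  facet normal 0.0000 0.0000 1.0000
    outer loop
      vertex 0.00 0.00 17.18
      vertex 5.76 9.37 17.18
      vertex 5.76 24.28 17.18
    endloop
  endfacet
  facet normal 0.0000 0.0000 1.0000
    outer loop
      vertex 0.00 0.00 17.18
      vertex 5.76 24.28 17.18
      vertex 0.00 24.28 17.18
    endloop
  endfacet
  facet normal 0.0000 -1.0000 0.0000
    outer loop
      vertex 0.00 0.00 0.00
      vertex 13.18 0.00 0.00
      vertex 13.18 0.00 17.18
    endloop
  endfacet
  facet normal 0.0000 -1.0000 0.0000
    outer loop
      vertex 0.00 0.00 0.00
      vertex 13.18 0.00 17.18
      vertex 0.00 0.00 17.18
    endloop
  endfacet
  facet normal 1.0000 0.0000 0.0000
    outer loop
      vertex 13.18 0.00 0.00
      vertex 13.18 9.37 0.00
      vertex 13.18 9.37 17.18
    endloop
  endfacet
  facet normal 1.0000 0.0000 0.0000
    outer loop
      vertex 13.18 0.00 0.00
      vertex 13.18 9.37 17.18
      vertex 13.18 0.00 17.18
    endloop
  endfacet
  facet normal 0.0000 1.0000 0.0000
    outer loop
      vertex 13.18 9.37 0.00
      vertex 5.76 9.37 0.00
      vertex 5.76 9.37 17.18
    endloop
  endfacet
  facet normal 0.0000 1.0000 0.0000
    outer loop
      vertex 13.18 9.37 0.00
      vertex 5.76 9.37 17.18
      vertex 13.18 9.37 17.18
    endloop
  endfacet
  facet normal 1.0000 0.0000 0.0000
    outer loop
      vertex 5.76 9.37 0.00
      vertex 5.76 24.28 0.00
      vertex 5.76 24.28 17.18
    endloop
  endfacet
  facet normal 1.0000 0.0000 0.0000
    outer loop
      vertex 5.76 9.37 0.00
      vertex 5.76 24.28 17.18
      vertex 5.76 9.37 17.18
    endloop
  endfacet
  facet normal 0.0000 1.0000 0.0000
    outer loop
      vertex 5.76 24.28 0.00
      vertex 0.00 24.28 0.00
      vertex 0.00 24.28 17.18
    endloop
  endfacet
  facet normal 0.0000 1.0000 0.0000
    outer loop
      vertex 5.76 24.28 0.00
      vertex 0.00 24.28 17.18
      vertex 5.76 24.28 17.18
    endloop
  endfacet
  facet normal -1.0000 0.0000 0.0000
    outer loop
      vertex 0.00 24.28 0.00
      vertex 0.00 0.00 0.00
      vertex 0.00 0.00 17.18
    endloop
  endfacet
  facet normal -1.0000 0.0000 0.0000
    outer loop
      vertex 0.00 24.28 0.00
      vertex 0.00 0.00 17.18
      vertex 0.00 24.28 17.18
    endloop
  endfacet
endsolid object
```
; perimeter-only toolpath
G21 ; units = mm
G90 ; absolute positioning
G28 ; home
; layer 1
G0 Z2.45
G0 X0.00 Y0.00
G1 X13.18 Y0.00
G1 X13.18 Y9.37
G1 X5.76 Y9.37
G1 X5.76 Y24.28
G1 X0.00 Y24.28
G1 X0.00 Y0.00
; layer 2
G0 Z4.91
G0 X0.00 Y0.00
G1 X13.18 Y0.00
G1 X13.18 Y9.37
G1 X5.76 Y9.37
G1 X5.76 Y24.28
G1 X0.00 Y24.28
G1 X0.00 Y0.00
; layer 3
G0 Z7.36
G0 X0.00 Y0.00
G1 X13.18 Y0.00
G1 X13.18 Y9.37
G1 X5.76 Y9.37
G1 X5.76 Y24.28
G1 X0.00 Y24.28
G1 X0.00 Y0.00
; layer 4
G0 Z9.82
G0 X0.00 Y0.00
G1 X13.18 Y0.00
G1 X13.18 Y9.37
G1 X5.76 Y9.37
G1 X5.76 Y24.28
G1 X0.00 Y24.28
G1 X0.00 Y0.00
; layer 5
G0 Z12.27
G0 X0.00 Y0.00
G1 X13.18 Y0.00
G1 X13.18 Y9.37
G1 X5.76 Y9.37
G1 X5.76 Y24.28
G1 X0.00 Y24.28
G1 X0.00 Y0.00
; layer 6
G0 Z14.73
G0 X0.00 Y0.00
G1 X13.18 Y0.00
G1 X13.18 Y9.37
G1 X5.76 Y9.37
G1 X5.76 Y24.28
G1 X0.00 Y24.28
G1 X0.00 Y0.00
; layer 7
G0 Z17.18
G0 X0.00 Y0.00
G1 X13.18 Y0.00
G1 X13.18 Y9.37
G1 X5.76 Y9.37
G1 X5.76 Y24.28
G1 X0.00 Y24.28
G1 X0.00 Y0.00
M2 ; end

The solid is an L-shaped prism: outer 13.2 × 24.3 mm, arm thicknesses ≈ 9.37 mm (horizontal) and 5.76 mm (vertical), extruded 17.2 mm in z. Slicing at Δz = 2.45 mm — 7 equal slices spanning the solid's height, so layer i sits at z = i·h/7 — gives 7 non-empty perimeters. Each is a 6-segment closed polygon; G0 lifts to the layer z and rapids to the start vertex, then G1 traces the edges.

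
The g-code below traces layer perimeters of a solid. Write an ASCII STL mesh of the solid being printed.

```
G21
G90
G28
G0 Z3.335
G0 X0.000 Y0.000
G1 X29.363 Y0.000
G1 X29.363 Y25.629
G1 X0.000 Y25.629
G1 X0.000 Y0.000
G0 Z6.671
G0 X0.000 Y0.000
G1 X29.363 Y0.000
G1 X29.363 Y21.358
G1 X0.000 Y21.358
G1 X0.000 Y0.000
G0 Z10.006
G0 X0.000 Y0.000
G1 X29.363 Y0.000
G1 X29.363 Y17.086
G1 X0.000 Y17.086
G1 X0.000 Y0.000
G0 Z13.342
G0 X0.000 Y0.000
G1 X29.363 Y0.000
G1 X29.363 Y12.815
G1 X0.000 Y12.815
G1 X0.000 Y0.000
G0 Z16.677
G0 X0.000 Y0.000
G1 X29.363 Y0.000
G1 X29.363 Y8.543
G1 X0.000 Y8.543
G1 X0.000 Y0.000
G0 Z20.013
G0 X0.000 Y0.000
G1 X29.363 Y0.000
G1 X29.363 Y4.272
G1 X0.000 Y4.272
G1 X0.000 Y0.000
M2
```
solid part
  facet normal 0.0000 0.0000 -1.0000
    outer loop
      vertex 29.363 29.901 0.000
      vertex 29.363 0.000 0.000
      vertex 0.000 0.000 0.000
    endloop
  endfacet
  facet normal 0.0000 0.0000 -1.0000
    outer loop
      vertex 0.000 29.901 0.000
      vertex 29.363 29.901 0.000
      vertex 0.000 0.000 0.000
    endloop
  endfacet
  facet normal 0.0000 -1.0000 0.0000
    outer loop
      vertex 0.000 0.000 0.000
      vertex 29.363 0.000 0.000
      vertex 29.363 0.000 23.348
    endloop
  endfacet
  facet normal 0.0000 -1.0000 0.0000
    outer loop
      vertex 0.000 0.000 0.000
      vertex 29.363 0.000 23.348
      vertex 0.000 0.000 23.348
    endloop
  endfacet
  facet normal 0.0000 0.6154 0.7882
    outer loop
      vertex 0.000 0.000 23.348
      vertex 29.363 0.000 23.348
      vertex 29.363 29.901 0.000
    endloop
  endfacet
  facet normal 0.0000 0.6154 0.7882
    outer loop
      vertex 0.000 0.000 23.348
      vertex 29.363 29.901 0.000
      vertex 0.000 29.901 0.000
    endloop
  endfacet
  facet normal -1.0000 0.0000 0.0000
    outer loop
      vertex 0.000 0.000 23.348
      vertex 0.000 29.901 0.000
      vertex 0.000 0.000 0.000
    endloop
  endfacet
  facet normal 1.0000 0.0000 0.0000
    outer loop
      vertex 29.363 0.000 0.000
      vertex 29.363 29.901 0.000
      vertex 29.363 0.000 23.348
    endloop
  endfacet
endsolid part

The G0 Z moves step by Δz≈3.335 mm. The G1 loops shrink linearly with z, so the solid tapers from its base footprint up to z≈23.3. Closing with a flat bottom cap and the tapered top and triangulating gives 8 facets — a wedge (ramp): 29.4 × 29.9 mm base, rising to 23.3 mm along the y=0 edge and sloping linearly to z=0 at y=29.9.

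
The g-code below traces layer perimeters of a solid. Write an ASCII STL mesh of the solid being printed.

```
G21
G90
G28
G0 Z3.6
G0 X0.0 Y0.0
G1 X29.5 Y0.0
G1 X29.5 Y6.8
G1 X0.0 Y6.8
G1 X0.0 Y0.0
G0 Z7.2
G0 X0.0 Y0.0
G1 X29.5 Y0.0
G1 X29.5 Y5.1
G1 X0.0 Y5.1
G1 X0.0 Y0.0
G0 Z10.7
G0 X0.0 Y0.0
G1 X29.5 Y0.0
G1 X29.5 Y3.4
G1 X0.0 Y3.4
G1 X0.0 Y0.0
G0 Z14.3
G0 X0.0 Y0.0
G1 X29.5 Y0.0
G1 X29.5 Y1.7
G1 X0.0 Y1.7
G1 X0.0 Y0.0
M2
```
solid part
  facet normal 0.0000 0.0000 -1.0000
    outer loop
      vertex 29.5 8.5 0.0
      vertex 29.5 0.0 0.0
      vertex 0.0 0.0 0.0
    endloop
  endfacet
  facet normal 0.0000 0.0000 -1.0000
    outer loop
      vertex 0.0 8.5 0.0
      vertex 29.5 8.5 0.0
      vertex 0.0 0.0 0.0
    endloop
  endfacet
  facet normal 0.0000 -1.0000 0.0000
    outer loop
      vertex 0.0 0.0 0.0
      vertex 29.5 0.0 0.0
      vertex 29.5 0.0 17.9
    endloop
  endfacet
  facet normal 0.0000 -1.0000 0.0000
    outer loop
      vertex 0.0 0.0 0.0
      vertex 29.5 0.0 17.9
      vertex 0.0 0.0 17.9
    endloop
  endfacet
  facet normal 0.0000 0.9033 0.4290
    outer loop
      vertex 0.0 0.0 17.9
      vertex 29.5 0.0 17.9
      vertex 29.5 8.5 0.0
    endloop
  endfacet
  facet normal 0.0000 0.9033 0.4290
    outer loop
      vertex 0.0 0.0 17.9
      vertex 29.5 8.5 0.0
      vertex 0.0 8.5 0.0
    endloop
  endfacet
  facet normal -1.0000 0.0000 0.0000
    outer loop
      vertex 0.0 0.0 17.9
      vertex 0.0 8.5 0.0
      vertex 0.0 0.0 0.0
    endloop
  endfacet
  facet normal 1.0000 0.0000 0.0000
    outer loop
      vertex 29.5 0.0 0.0
      vertex 29.5 8.5 0.0
      vertex 29.5 0.0 17.9
    endloop
  endfacet
endsolid part

The G0 Z moves step by Δz≈3.6 mm. The G1 loops shrink linearly with z, so the solid tapers from its base footprint up to z≈17.9. Closing with a flat bottom cap and the tapered top and triangulating gives 8 facets — a wedge (ramp): 29.5 × 8.5 mm base, rising to 17.9 mm along the y=0 edge and sloping linearly to z=0 at y=8.5.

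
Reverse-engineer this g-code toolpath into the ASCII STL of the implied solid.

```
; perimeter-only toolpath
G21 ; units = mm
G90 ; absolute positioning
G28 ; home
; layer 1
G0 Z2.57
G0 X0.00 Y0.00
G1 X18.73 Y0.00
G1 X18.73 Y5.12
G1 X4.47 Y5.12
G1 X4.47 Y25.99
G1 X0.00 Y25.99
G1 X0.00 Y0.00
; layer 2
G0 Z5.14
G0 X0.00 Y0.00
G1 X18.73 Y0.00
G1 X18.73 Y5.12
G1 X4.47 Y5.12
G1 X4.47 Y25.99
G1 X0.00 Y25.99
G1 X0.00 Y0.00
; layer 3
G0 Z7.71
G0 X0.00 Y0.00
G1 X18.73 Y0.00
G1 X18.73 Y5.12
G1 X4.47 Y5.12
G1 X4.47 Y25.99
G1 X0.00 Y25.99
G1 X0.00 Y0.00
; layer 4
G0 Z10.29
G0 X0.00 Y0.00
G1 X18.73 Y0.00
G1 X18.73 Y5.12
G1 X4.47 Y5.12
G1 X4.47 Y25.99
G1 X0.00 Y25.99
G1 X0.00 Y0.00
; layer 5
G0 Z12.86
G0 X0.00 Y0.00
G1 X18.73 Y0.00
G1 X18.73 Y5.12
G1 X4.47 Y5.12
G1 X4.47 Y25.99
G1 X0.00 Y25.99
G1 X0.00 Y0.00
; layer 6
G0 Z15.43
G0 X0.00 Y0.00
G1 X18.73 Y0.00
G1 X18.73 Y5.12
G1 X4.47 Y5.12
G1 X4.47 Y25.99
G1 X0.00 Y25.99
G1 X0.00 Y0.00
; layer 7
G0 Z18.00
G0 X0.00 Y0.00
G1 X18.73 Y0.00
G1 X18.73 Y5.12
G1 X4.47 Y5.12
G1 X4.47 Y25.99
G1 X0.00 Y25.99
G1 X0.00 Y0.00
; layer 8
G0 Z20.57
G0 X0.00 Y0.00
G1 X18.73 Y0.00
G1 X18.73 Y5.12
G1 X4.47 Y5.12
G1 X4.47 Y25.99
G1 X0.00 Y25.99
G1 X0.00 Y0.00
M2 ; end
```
solid part
  facet normal 0.0000 0.0000 -1.0000
    outer loop
      vertex 18.73 5.12 0.00
      vertex 18.73 0.00 0.00
      vertex 0.00 0.00 0.00
    endloop
  endfacet
  facet normal 0.0000 0.0000 -1.0000
    outer loop
      vertex 4.47 5.12 0.00
      vertex 18.73 5.12 0.00
      vertex 0.00 0.00 0.00
    endloop
  endfacet
  facet normal 0.0000 0.0000 -1.0000
    outer loop
      vertex 4.47 25.99 0.00
      vertex 4.47 5.12 0.00
      vertex 0.00 0.00 0.00
    endloop
  endfacet
  facet normal 0.0000 0.0000 -1.0000
    outer loop
      vertex 0.00 25.99 0.00
      vertex 4.47 25.99 0.00
      vertex 0.00 0.00 0.00
    endloop
  endfacet
  facet normal 0.0000 0.0000 1.0000
    outer loop
      vertex 0.00 0.00 20.57
      vertex 18.73 0.00 20.57
      vertex 18.73 5.12 20.57
    endloop
  endfacet
  facet normal 0.0000 0.0000 1.0000
    outer loop
      vertex 0.00 0.00 20.57
      vertex 18.73 5.12 20.57
      vertex 4.47 5.12 20.57
    endloop
  endfacet
  facet normal 0.0000 0.0000 1.0000
    outer loop
      vertex 0.00 0.00 20.57
      vertex 4.47 5.12 20.57
      vertex 4.47 25.99 20.57
    endloop
  endfacet
  facet normal 0.0000 0.0000 1.0000
    outer loop
      vertex 0.00 0.00 20.57
      vertex 4.47 25.99 20.57
      vertex 0.00 25.99 20.57
    endloop
  endfacet
  facet normal 0.0000 -1.0000 0.0000
    outer loop
      vertex 0.00 0.00 0.00
      vertex 18.73 0.00 0.00
      vertex 18.73 0.00 20.57
    endloop
  endfacet
  facet normal 0.0000 -1.0000 0.0000
    outer loop
      vertex 0.00 0.00 0.00
      vertex 18.73 0.00 20.57
      vertex 0.00 0.00 20.57
    endloop
  endfacet
  facet normal 1.0000 0.0000 0.0000
    outer loop
      vertex 18.73 0.00 0.00
      vertex 18.73 5.12 0.00
      vertex 18.73 5.12 20.57
    endloop
  endfacet
  facet normal 1.0000 0.0000 0.0000
    outer loop
      vertex 18.73 0.00 0.00
      vertex 18.73 5.12 20.57
      vertex 18.73 0.00 20.57
    endloop
  endfacet
  facet normal 0.0000 1.0000 0.0000
    outer loop
      vertex 18.73 5.12 0.00
      vertex 4.47 5.12 0.00
      vertex 4.47 5.12 20.57
    endloop
  endfacet
  facet normal 0.0000 1.0000 0.0000
    outer loop
      vertex 18.73 5.12 0.00
      vertex 4.47 5.12 20.57
      vertex 18.73 5.12 20.57
    endloop
  endfacet
  facet normal 1.0000 0.0000 0.0000
    outer loop
      vertex 4.47 5.12 0.00
      vertex 4.47 25.99 0.00
      vertex 4.47 25.99 20.57
    endloop
  endfacet
  facet normal 1.0000 0.0000 0.0000
    outer loop
      vertex 4.47 5.12 0.00
      vertex 4.47 25.99 20.57
      vertex 4.47 5.12 20.57
    endloop
  endfacet
  facet normal 0.0000 1.0000 0.0000
    outer loop
      vertex 4.47 25.99 0.00
      vertex 0.00 25.99 0.00
      vertex 0.00 25.99 20.57
    endloop
  endfacet
  facet normal 0.0000 1.0000 0.0000
    outer loop
      vertex 4.47 25.99 0.00
      vertex 0.00 25.99 20.57
      vertex 4.47 25.99 20.57
    endloop
  endfacet
  facet normal -1.0000 0.0000 0.0000
    outer loop
      vertex 0.00 25.99 0.00
      vertex 0.00 0.00 0.00
      vertex 0.00 0.00 20.57
    endloop
  endfacet
  facet normal -1.0000 0.0000 0.0000
    outer loop
      vertex 0.00 25.99 0.00
      vertex 0.00 0.00 20.57
      vertex 0.00 25.99 20.57
    endloop
  endfacet
endsolid part

The G0 Z moves step by Δz≈2.57 mm. Every layer's G1 loop is the same polygon, so the solid is a straight extrusion of it from z=0 to z≈20.6. Closing with flat bottom and top caps and triangulating gives 20 facets — an L-shaped prism: outer 18.7 × 26 mm, arm thicknesses ≈ 5.12 mm (horizontal) and 4.47 mm (vertical), extruded 20.6 mm in z.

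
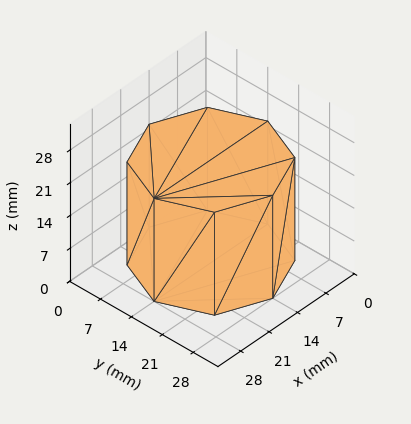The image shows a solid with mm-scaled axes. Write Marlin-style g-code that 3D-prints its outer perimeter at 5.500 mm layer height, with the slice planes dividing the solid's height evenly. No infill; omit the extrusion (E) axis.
Reading the render: the shape is a regular 8-sided prism (a cylinder approximated with 8 flat sides), circumscribed radius ≈ 14 mm, height ≈ 22 mm (dimensions read to the nearest mm from the axis ticks). For the g-code, the solid's height is divided into equal slices at the stated Δz and each level perimeter traced with G1 moves after a G0 lift.

; perimeter-only toolpath
G21 ; units = mm
G90 ; absolute positioning
G28 ; home
; layer 1
G0 Z5.500
G0 X28.000 Y14.000
G1 X23.899 Y23.899
G1 X14.000 Y28.000
G1 X4.101 Y23.899
G1 X0.000 Y14.000
G1 X4.101 Y4.101
G1 X14.000 Y0.000
G1 X23.899 Y4.101
G1 X28.000 Y14.000
; layer 2
G0 Z11.000
G0 X28.000 Y14.000
G1 X23.899 Y23.899
G1 X14.000 Y28.000
G1 X4.101 Y23.899
G1 X0.000 Y14.000
G1 X4.101 Y4.101
G1 X14.000 Y0.000
G1 X23.899 Y4.101
G1 X28.000 Y14.000
; layer 3
G0 Z16.500
G0 X28.000 Y14.000
G1 X23.899 Y23.899
G1 X14.000 Y28.000
G1 X4.101 Y23.899
G1 X0.000 Y14.000
G1 X4.101 Y4.101
G1 X14.000 Y0.000
G1 X23.899 Y4.101
G1 X28.000 Y14.000
; layer 4
G0 Z22.000
G0 X28.000 Y14.000
G1 X23.899 Y23.899
G1 X14.000 Y28.000
G1 X4.101 Y23.899
G1 X0.000 Y14.000
G1 X4.101 Y4.101
G1 X14.000 Y0.000
G1 X23.899 Y4.101
G1 X28.000 Y14.000
M2 ; end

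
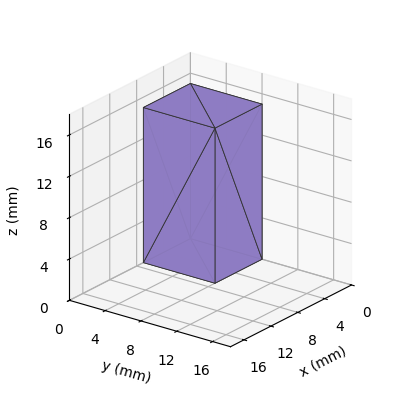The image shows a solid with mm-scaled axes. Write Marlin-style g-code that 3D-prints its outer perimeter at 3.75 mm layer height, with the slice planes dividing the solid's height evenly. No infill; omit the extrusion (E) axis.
Reading the render: the shape is a rectangular box, roughly 7 × 8 mm footprint and 15 mm tall (dimensions read to the nearest mm from the axis ticks). For the g-code, the solid's height is divided into equal slices at the stated Δz and each level perimeter traced with G1 moves after a G0 lift.

; perimeter-only toolpath
G21 ; units = mm
G90 ; absolute positioning
G28 ; home
; layer 1
G0 Z3.75
G0 X0.00 Y0.00
G1 X7.00 Y0.00
G1 X7.00 Y8.00
G1 X0.00 Y8.00
G1 X0.00 Y0.00
; layer 2
G0 Z7.50
G0 X0.00 Y0.00
G1 X7.00 Y0.00
G1 X7.00 Y8.00
G1 X0.00 Y8.00
G1 X0.00 Y0.00
; layer 3
G0 Z11.25
G0 X0.00 Y0.00
G1 X7.00 Y0.00
G1 X7.00 Y8.00
G1 X0.00 Y8.00
G1 X0.00 Y0.00
; layer 4
G0 Z15.00
G0 X0.00 Y0.00
G1 X7.00 Y0.00
G1 X7.00 Y8.00
G1 X0.00 Y8.00
G1 X0.00 Y0.00
M2 ; end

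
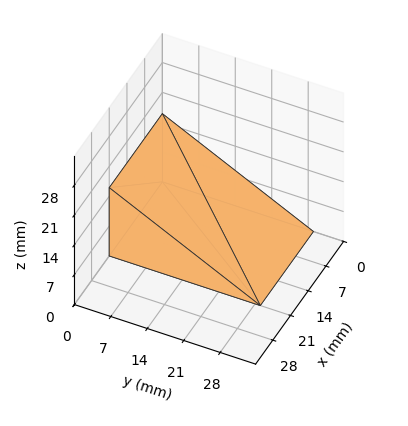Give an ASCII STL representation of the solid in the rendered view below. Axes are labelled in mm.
Reading the render: the shape is a wedge (ramp): 21 × 29 mm base, rising to 16 mm along the y=0 edge and sloping linearly to z=0 at y=29 (dimensions read to the nearest mm from the axis ticks). For the STL, each face is triangulated and given an outward normal.

solid part
  facet normal 0.0000 0.0000 -1.0000
    outer loop
      vertex 21.00 29.00 0.00
      vertex 21.00 0.00 0.00
      vertex 0.00 0.00 0.00
    endloop
  endfacet
  facet normal 0.0000 0.0000 -1.0000
    outer loop
      vertex 0.00 29.00 0.00
      vertex 21.00 29.00 0.00
      vertex 0.00 0.00 0.00
    endloop
  endfacet
  facet normal 0.0000 -1.0000 0.0000
    outer loop
      vertex 0.00 0.00 0.00
      vertex 21.00 0.00 0.00
      vertex 21.00 0.00 16.00
    endloop
  endfacet
  facet normal 0.0000 -1.0000 0.0000
    outer loop
      vertex 0.00 0.00 0.00
      vertex 21.00 0.00 16.00
      vertex 0.00 0.00 16.00
    endloop
  endfacet
  facet normal 0.0000 0.4831 0.8756
    outer loop
      vertex 0.00 0.00 16.00
      vertex 21.00 0.00 16.00
      vertex 21.00 29.00 0.00
    endloop
  endfacet
  facet normal 0.0000 0.4831 0.8756
    outer loop
      vertex 0.00 0.00 16.00
      vertex 21.00 29.00 0.00
      vertex 0.00 29.00 0.00
    endloop
  endfacet
  facet normal -1.0000 0.0000 0.0000
    outer loop
      vertex 0.00 0.00 16.00
      vertex 0.00 29.00 0.00
      vertex 0.00 0.00 0.00
    endloop
  endfacet
  facet normal 1.0000 0.0000 0.0000
    outer loop
      vertex 21.00 0.00 0.00
      vertex 21.00 29.00 0.00
      vertex 21.00 0.00 16.00
    endloop
  endfacet
endsolid part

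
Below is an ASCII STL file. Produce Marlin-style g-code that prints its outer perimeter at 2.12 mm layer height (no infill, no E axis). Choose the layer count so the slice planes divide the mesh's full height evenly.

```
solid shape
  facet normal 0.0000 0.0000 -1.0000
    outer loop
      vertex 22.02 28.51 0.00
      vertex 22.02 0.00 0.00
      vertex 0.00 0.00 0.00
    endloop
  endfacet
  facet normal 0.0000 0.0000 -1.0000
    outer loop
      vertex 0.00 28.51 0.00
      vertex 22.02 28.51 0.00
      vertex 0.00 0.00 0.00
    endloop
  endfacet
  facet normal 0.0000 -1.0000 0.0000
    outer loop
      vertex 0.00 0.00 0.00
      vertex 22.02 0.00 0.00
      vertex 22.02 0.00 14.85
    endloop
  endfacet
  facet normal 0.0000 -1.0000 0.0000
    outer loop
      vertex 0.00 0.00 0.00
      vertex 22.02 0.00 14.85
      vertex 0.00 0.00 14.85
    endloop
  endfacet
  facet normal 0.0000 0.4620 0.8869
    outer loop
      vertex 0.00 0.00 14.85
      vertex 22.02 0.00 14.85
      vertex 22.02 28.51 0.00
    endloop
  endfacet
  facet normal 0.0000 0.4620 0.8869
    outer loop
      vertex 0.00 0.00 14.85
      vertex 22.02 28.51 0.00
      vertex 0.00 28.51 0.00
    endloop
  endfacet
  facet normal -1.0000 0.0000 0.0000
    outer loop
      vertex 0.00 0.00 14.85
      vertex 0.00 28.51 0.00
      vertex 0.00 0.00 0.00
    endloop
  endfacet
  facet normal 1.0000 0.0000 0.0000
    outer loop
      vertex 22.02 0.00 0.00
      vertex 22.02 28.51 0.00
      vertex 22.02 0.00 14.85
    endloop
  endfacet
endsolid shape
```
; perimeter-only toolpath
G21 ; units = mm
G90 ; absolute positioning
G28 ; home
; layer 1
G0 Z2.12
G0 X0.00 Y0.00
G1 X22.02 Y0.00
G1 X22.02 Y24.44
G1 X0.00 Y24.44
G1 X0.00 Y0.00
; layer 2
G0 Z4.24
G0 X0.00 Y0.00
G1 X22.02 Y0.00
G1 X22.02 Y20.36
G1 X0.00 Y20.36
G1 X0.00 Y0.00
; layer 3
G0 Z6.36
G0 X0.00 Y0.00
G1 X22.02 Y0.00
G1 X22.02 Y16.29
G1 X0.00 Y16.29
G1 X0.00 Y0.00
; layer 4
G0 Z8.49
G0 X0.00 Y0.00
G1 X22.02 Y0.00
G1 X22.02 Y12.22
G1 X0.00 Y12.22
G1 X0.00 Y0.00
; layer 5
G0 Z10.61
G0 X0.00 Y0.00
G1 X22.02 Y0.00
G1 X22.02 Y8.15
G1 X0.00 Y8.15
G1 X0.00 Y0.00
; layer 6
G0 Z12.73
G0 X0.00 Y0.00
G1 X22.02 Y0.00
G1 X22.02 Y4.07
G1 X0.00 Y4.07
G1 X0.00 Y0.00
M2 ; end

The solid is a wedge (ramp): 22 × 28.5 mm base, rising to 14.8 mm along the y=0 edge and sloping linearly to z=0 at y=28.5. Slicing at Δz = 2.12 mm — 7 equal slices spanning the solid's height, so layer i sits at z = i·h/7 — gives 6 non-empty perimeters. Each is a 4-segment closed polygon; G0 lifts to the layer z and rapids to the start vertex, then G1 traces the edges. The cross-section shrinks linearly with z (the slice at the apex is degenerate and omitted).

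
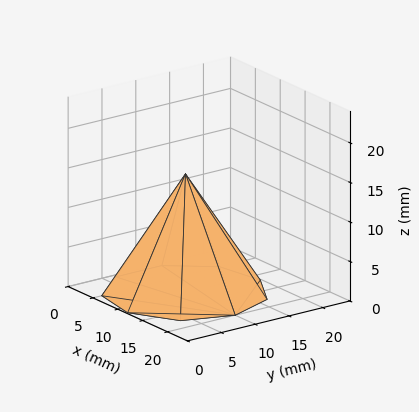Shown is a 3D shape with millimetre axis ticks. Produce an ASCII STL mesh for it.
Reading the render: the shape is a regular 9-sided pyramid, base circumscribed radius ≈ 10 mm, apex at z ≈ 15 mm (dimensions read to the nearest mm from the axis ticks). For the STL, each face is triangulated and given an outward normal.

solid part
  facet normal 0.0000 0.0000 -1.0000
    outer loop
      vertex 11.7 19.8 0.0
      vertex 17.7 16.4 0.0
      vertex 20.0 10.0 0.0
    endloop
  endfacet
  facet normal 0.0000 0.0000 -1.0000
    outer loop
      vertex 5.0 18.7 0.0
      vertex 11.7 19.8 0.0
      vertex 20.0 10.0 0.0
    endloop
  endfacet
  facet normal 0.0000 0.0000 -1.0000
    outer loop
      vertex 0.6 13.4 0.0
      vertex 5.0 18.7 0.0
      vertex 20.0 10.0 0.0
    endloop
  endfacet
  facet normal 0.0000 0.0000 -1.0000
    outer loop
      vertex 0.6 6.6 0.0
      vertex 0.6 13.4 0.0
      vertex 20.0 10.0 0.0
    endloop
  endfacet
  facet normal 0.0000 0.0000 -1.0000
    outer loop
      vertex 5.0 1.3 0.0
      vertex 0.6 6.6 0.0
      vertex 20.0 10.0 0.0
    endloop
  endfacet
  facet normal 0.0000 0.0000 -1.0000
    outer loop
      vertex 11.7 0.2 0.0
      vertex 5.0 1.3 0.0
      vertex 20.0 10.0 0.0
    endloop
  endfacet
  facet normal 0.0000 0.0000 -1.0000
    outer loop
      vertex 17.7 3.6 0.0
      vertex 11.7 0.2 0.0
      vertex 20.0 10.0 0.0
    endloop
  endfacet
  facet normal 0.7972 0.2865 0.5314
    outer loop
      vertex 20.0 10.0 0.0
      vertex 17.7 16.4 0.0
      vertex 10.0 10.0 15.0
    endloop
  endfacet
  facet normal 0.4182 0.7380 0.5296
    outer loop
      vertex 17.7 16.4 0.0
      vertex 11.7 19.8 0.0
      vertex 10.0 10.0 15.0
    endloop
  endfacet
  facet normal -0.1373 0.8363 0.5308
    outer loop
      vertex 11.7 19.8 0.0
      vertex 5.0 18.7 0.0
      vertex 10.0 10.0 15.0
    endloop
  endfacet
  facet normal -0.6519 0.5412 0.5312
    outer loop
      vertex 5.0 18.7 0.0
      vertex 0.6 13.4 0.0
      vertex 10.0 10.0 15.0
    endloop
  endfacet
  facet normal -0.8474 0.0000 0.5310
    outer loop
      vertex 0.6 13.4 0.0
      vertex 0.6 6.6 0.0
      vertex 10.0 10.0 15.0
    endloop
  endfacet
  facet normal -0.6519 -0.5412 0.5312
    outer loop
      vertex 0.6 6.6 0.0
      vertex 5.0 1.3 0.0
      vertex 10.0 10.0 15.0
    endloop
  endfacet
  facet normal -0.1373 -0.8363 0.5308
    outer loop
      vertex 5.0 1.3 0.0
      vertex 11.7 0.2 0.0
      vertex 10.0 10.0 15.0
    endloop
  endfacet
  facet normal 0.4182 -0.7380 0.5296
    outer loop
      vertex 11.7 0.2 0.0
      vertex 17.7 3.6 0.0
      vertex 10.0 10.0 15.0
    endloop
  endfacet
  facet normal 0.7972 -0.2865 0.5314
    outer loop
      vertex 17.7 3.6 0.0
      vertex 20.0 10.0 0.0
      vertex 10.0 10.0 15.0
    endloop
  endfacet
endsolid part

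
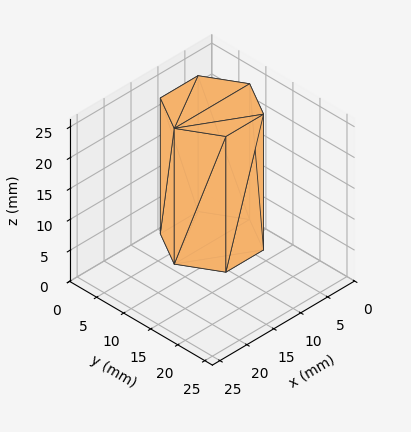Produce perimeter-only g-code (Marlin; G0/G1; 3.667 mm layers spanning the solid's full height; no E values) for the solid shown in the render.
Reading the render: the shape is a regular 6-sided prism (a cylinder approximated with 6 flat sides), circumscribed radius ≈ 7 mm, height ≈ 22 mm (dimensions read to the nearest mm from the axis ticks). For the g-code, the solid's height is divided into equal slices at the stated Δz and each level perimeter traced with G1 moves after a G0 lift.

; perimeter-only toolpath
G21 ; units = mm
G90 ; absolute positioning
G28 ; home
; layer 1
G0 Z3.667
G0 X14.000 Y7.000
G1 X10.500 Y13.062
G1 X3.500 Y13.062
G1 X0.000 Y7.000
G1 X3.500 Y0.938
G1 X10.500 Y0.938
G1 X14.000 Y7.000
; layer 2
G0 Z7.333
G0 X14.000 Y7.000
G1 X10.500 Y13.062
G1 X3.500 Y13.062
G1 X0.000 Y7.000
G1 X3.500 Y0.938
G1 X10.500 Y0.938
G1 X14.000 Y7.000
; layer 3
G0 Z11.000
G0 X14.000 Y7.000
G1 X10.500 Y13.062
G1 X3.500 Y13.062
G1 X0.000 Y7.000
G1 X3.500 Y0.938
G1 X10.500 Y0.938
G1 X14.000 Y7.000
; layer 4
G0 Z14.667
G0 X14.000 Y7.000
G1 X10.500 Y13.062
G1 X3.500 Y13.062
G1 X0.000 Y7.000
G1 X3.500 Y0.938
G1 X10.500 Y0.938
G1 X14.000 Y7.000
; layer 5
G0 Z18.333
G0 X14.000 Y7.000
G1 X10.500 Y13.062
G1 X3.500 Y13.062
G1 X0.000 Y7.000
G1 X3.500 Y0.938
G1 X10.500 Y0.938
G1 X14.000 Y7.000
; layer 6
G0 Z22.000
G0 X14.000 Y7.000
G1 X10.500 Y13.062
G1 X3.500 Y13.062
G1 X0.000 Y7.000
G1 X3.500 Y0.938
G1 X10.500 Y0.938
G1 X14.000 Y7.000
M2 ; end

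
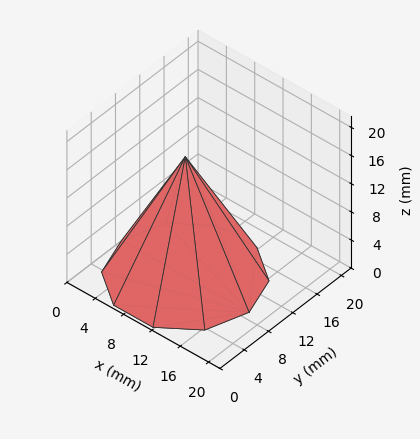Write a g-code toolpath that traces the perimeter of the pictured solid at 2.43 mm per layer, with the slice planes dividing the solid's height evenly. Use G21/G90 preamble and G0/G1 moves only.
Reading the render: the shape is a regular 10-sided pyramid, base circumscribed radius ≈ 9 mm, apex at z ≈ 17 mm (dimensions read to the nearest mm from the axis ticks). For the g-code, the solid's height is divided into equal slices at the stated Δz and each level perimeter traced with G1 moves after a G0 lift.

; perimeter-only toolpath
G21 ; units = mm
G90 ; absolute positioning
G28 ; home
; layer 1
G0 Z2.43
G0 X16.71 Y9.00
G1 X15.24 Y13.53
G1 X11.38 Y16.34
G1 X6.62 Y16.34
G1 X2.76 Y13.53
G1 X1.29 Y9.00
G1 X2.76 Y4.47
G1 X6.62 Y1.66
G1 X11.38 Y1.66
G1 X15.24 Y4.47
G1 X16.71 Y9.00
; layer 2
G0 Z4.86
G0 X15.43 Y9.00
G1 X14.20 Y12.78
G1 X10.99 Y15.11
G1 X7.01 Y15.11
G1 X3.80 Y12.78
G1 X2.57 Y9.00
G1 X3.80 Y5.22
G1 X7.01 Y2.89
G1 X10.99 Y2.89
G1 X14.20 Y5.22
G1 X15.43 Y9.00
; layer 3
G0 Z7.29
G0 X14.14 Y9.00
G1 X13.16 Y12.02
G1 X10.59 Y13.89
G1 X7.41 Y13.89
G1 X4.84 Y12.02
G1 X3.86 Y9.00
G1 X4.84 Y5.98
G1 X7.41 Y4.11
G1 X10.59 Y4.11
G1 X13.16 Y5.98
G1 X14.14 Y9.00
; layer 4
G0 Z9.71
G0 X12.86 Y9.00
G1 X12.12 Y11.27
G1 X10.19 Y12.67
G1 X7.81 Y12.67
G1 X5.88 Y11.27
G1 X5.14 Y9.00
G1 X5.88 Y6.73
G1 X7.81 Y5.33
G1 X10.19 Y5.33
G1 X12.12 Y6.73
G1 X12.86 Y9.00
; layer 5
G0 Z12.14
G0 X11.57 Y9.00
G1 X11.08 Y10.51
G1 X9.79 Y11.45
G1 X8.21 Y11.45
G1 X6.92 Y10.51
G1 X6.43 Y9.00
G1 X6.92 Y7.49
G1 X8.21 Y6.55
G1 X9.79 Y6.55
G1 X11.08 Y7.49
G1 X11.57 Y9.00
; layer 6
G0 Z14.57
G0 X10.29 Y9.00
G1 X10.04 Y9.76
G1 X9.40 Y10.22
G1 X8.60 Y10.22
G1 X7.96 Y9.76
G1 X7.71 Y9.00
G1 X7.96 Y8.24
G1 X8.60 Y7.78
G1 X9.40 Y7.78
G1 X10.04 Y8.24
G1 X10.29 Y9.00
M2 ; end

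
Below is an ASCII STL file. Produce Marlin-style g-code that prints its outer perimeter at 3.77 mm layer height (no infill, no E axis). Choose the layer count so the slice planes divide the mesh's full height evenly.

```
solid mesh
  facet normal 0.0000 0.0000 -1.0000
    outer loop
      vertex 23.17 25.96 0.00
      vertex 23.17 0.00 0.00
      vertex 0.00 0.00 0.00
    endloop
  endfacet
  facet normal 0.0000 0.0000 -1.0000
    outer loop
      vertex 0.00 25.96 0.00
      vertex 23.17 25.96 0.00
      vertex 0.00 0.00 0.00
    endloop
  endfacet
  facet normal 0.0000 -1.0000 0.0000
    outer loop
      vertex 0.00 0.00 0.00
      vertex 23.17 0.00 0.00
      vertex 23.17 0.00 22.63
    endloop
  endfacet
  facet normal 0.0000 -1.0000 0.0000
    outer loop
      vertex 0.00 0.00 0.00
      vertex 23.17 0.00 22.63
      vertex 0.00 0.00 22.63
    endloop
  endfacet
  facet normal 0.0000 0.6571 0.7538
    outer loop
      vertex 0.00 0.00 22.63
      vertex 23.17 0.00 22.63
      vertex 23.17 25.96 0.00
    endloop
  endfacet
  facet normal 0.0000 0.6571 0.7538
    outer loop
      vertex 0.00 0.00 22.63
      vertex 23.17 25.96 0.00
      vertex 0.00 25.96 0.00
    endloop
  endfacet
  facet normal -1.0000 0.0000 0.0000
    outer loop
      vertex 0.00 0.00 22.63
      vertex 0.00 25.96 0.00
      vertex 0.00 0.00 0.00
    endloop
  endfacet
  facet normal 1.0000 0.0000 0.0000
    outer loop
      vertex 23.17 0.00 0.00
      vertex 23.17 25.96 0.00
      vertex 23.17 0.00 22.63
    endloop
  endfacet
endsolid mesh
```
; perimeter-only toolpath
G21 ; units = mm
G90 ; absolute positioning
G28 ; home
; layer 1
G0 Z3.77
G0 X0.00 Y0.00
G1 X23.17 Y0.00
G1 X23.17 Y21.63
G1 X0.00 Y21.63
G1 X0.00 Y0.00
; layer 2
G0 Z7.54
G0 X0.00 Y0.00
G1 X23.17 Y0.00
G1 X23.17 Y17.31
G1 X0.00 Y17.31
G1 X0.00 Y0.00
; layer 3
G0 Z11.31
G0 X0.00 Y0.00
G1 X23.17 Y0.00
G1 X23.17 Y12.98
G1 X0.00 Y12.98
G1 X0.00 Y0.00
; layer 4
G0 Z15.09
G0 X0.00 Y0.00
G1 X23.17 Y0.00
G1 X23.17 Y8.65
G1 X0.00 Y8.65
G1 X0.00 Y0.00
; layer 5
G0 Z18.86
G0 X0.00 Y0.00
G1 X23.17 Y0.00
G1 X23.17 Y4.33
G1 X0.00 Y4.33
G1 X0.00 Y0.00
M2 ; end

The solid is a wedge (ramp): 23.2 × 26 mm base, rising to 22.6 mm along the y=0 edge and sloping linearly to z=0 at y=26. Slicing at Δz = 3.77 mm — 6 equal slices spanning the solid's height, so layer i sits at z = i·h/6 — gives 5 non-empty perimeters. Each is a 4-segment closed polygon; G0 lifts to the layer z and rapids to the start vertex, then G1 traces the edges. The cross-section shrinks linearly with z (the slice at the apex is degenerate and omitted).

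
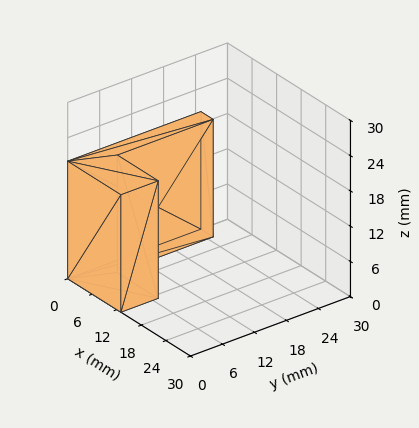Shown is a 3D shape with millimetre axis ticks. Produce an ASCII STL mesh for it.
Reading the render: the shape is an L-shaped prism: outer 13 × 25 mm, arm thicknesses ≈ 7 mm (horizontal) and 3 mm (vertical), extruded 20 mm in z (dimensions read to the nearest mm from the axis ticks). For the STL, each face is triangulated and given an outward normal.

solid part
  facet normal 0.0000 0.0000 -1.0000
    outer loop
      vertex 13.000 7.000 0.000
      vertex 13.000 0.000 0.000
      vertex 0.000 0.000 0.000
    endloop
  endfacet
  facet normal 0.0000 0.0000 -1.0000
    outer loop
      vertex 3.000 7.000 0.000
      vertex 13.000 7.000 0.000
      vertex 0.000 0.000 0.000
    endloop
  endfacet
  facet normal 0.0000 0.0000 -1.0000
    outer loop
      vertex 3.000 25.000 0.000
      vertex 3.000 7.000 0.000
      vertex 0.000 0.000 0.000
    endloop
  endfacet
  facet normal 0.0000 0.0000 -1.0000
    outer loop
      vertex 0.000 25.000 0.000
      vertex 3.000 25.000 0.000
      vertex 0.000 0.000 0.000
    endloop
  endfacet
  facet normal 0.0000 0.0000 1.0000
    outer loop
      vertex 0.000 0.000 20.000
      vertex 13.000 0.000 20.000
      vertex 13.000 7.000 20.000
    endloop
  endfacet
  facet normal 0.0000 0.0000 1.0000
    outer loop
      vertex 0.000 0.000 20.000
      vertex 13.000 7.000 20.000
      vertex 3.000 7.000 20.000
    endloop
  endfacet
  facet normal 0.0000 0.0000 1.0000
    outer loop
      vertex 0.000 0.000 20.000
      vertex 3.000 7.000 20.000
      vertex 3.000 25.000 20.000
    endloop
  endfacet
  facet normal 0.0000 0.0000 1.0000
    outer loop
      vertex 0.000 0.000 20.000
      vertex 3.000 25.000 20.000
      vertex 0.000 25.000 20.000
    endloop
  endfacet
  facet normal 0.0000 -1.0000 0.0000
    outer loop
      vertex 0.000 0.000 0.000
      vertex 13.000 0.000 0.000
      vertex 13.000 0.000 20.000
    endloop
  endfacet
  facet normal 0.0000 -1.0000 0.0000
    outer loop
      vertex 0.000 0.000 0.000
      vertex 13.000 0.000 20.000
      vertex 0.000 0.000 20.000
    endloop
  endfacet
  facet normal 1.0000 0.0000 0.0000
    outer loop
      vertex 13.000 0.000 0.000
      vertex 13.000 7.000 0.000
      vertex 13.000 7.000 20.000
    endloop
  endfacet
  facet normal 1.0000 0.0000 0.0000
    outer loop
      vertex 13.000 0.000 0.000
      vertex 13.000 7.000 20.000
      vertex 13.000 0.000 20.000
    endloop
  endfacet
  facet normal 0.0000 1.0000 0.0000
    outer loop
      vertex 13.000 7.000 0.000
      vertex 3.000 7.000 0.000
      vertex 3.000 7.000 20.000
    endloop
  endfacet
  facet normal 0.0000 1.0000 0.0000
    outer loop
      vertex 13.000 7.000 0.000
      vertex 3.000 7.000 20.000
      vertex 13.000 7.000 20.000
    endloop
  endfacet
  facet normal 1.0000 0.0000 0.0000
    outer loop
      vertex 3.000 7.000 0.000
      vertex 3.000 25.000 0.000
      vertex 3.000 25.000 20.000
    endloop
  endfacet
  facet normal 1.0000 0.0000 0.0000
    outer loop
      vertex 3.000 7.000 0.000
      vertex 3.000 25.000 20.000
      vertex 3.000 7.000 20.000
    endloop
  endfacet
  facet normal 0.0000 1.0000 0.0000
    outer loop
      vertex 3.000 25.000 0.000
      vertex 0.000 25.000 0.000
      vertex 0.000 25.000 20.000
    endloop
  endfacet
  facet normal 0.0000 1.0000 0.0000
    outer loop
      vertex 3.000 25.000 0.000
      vertex 0.000 25.000 20.000
      vertex 3.000 25.000 20.000
    endloop
  endfacet
  facet normal -1.0000 0.0000 0.0000
    outer loop
      vertex 0.000 25.000 0.000
      vertex 0.000 0.000 0.000
      vertex 0.000 0.000 20.000
    endloop
  endfacet
  facet normal -1.0000 0.0000 0.0000
    outer loop
      vertex 0.000 25.000 0.000
      vertex 0.000 0.000 20.000
      vertex 0.000 25.000 20.000
    endloop
  endfacet
endsolid part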